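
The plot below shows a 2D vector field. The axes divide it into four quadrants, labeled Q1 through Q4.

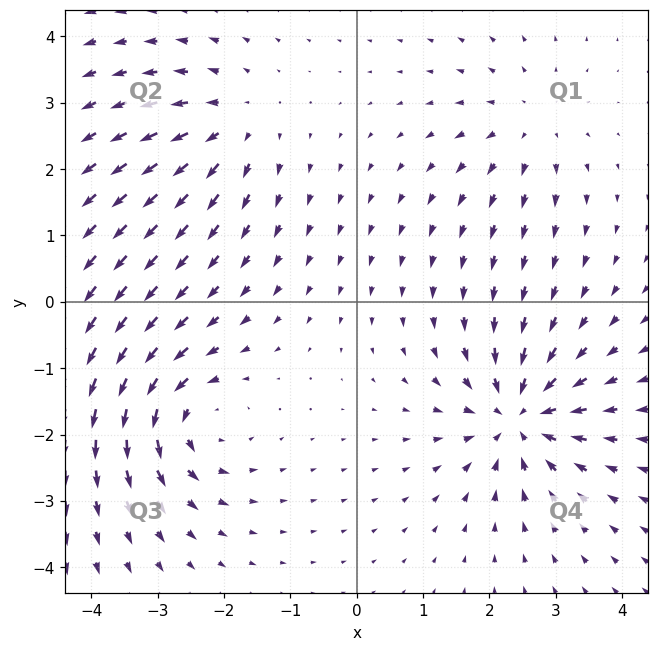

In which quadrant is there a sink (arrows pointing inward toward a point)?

Q4

The sink sits at approximately (2.4, -1.7), which lies in quadrant Q4. The divergence there is about -6, negative as expected for a sink.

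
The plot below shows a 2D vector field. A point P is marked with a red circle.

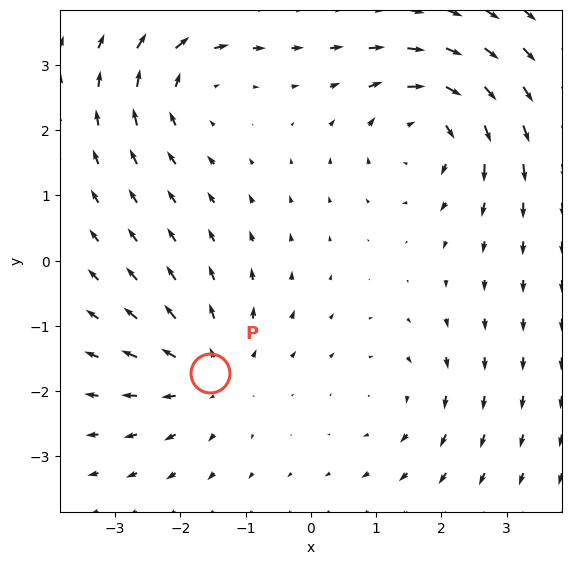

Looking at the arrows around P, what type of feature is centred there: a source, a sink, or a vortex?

source

At P (-1.5, -1.7) the arrows spread outward. Divergence about +4, curl ≈0 — positive divergence with near-zero curl is a source.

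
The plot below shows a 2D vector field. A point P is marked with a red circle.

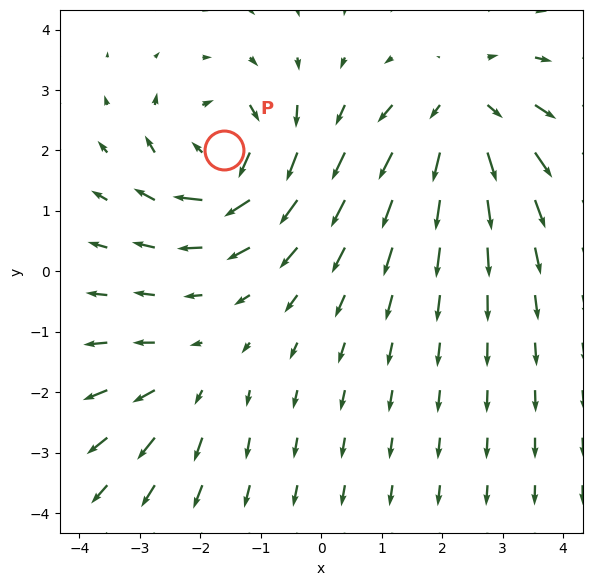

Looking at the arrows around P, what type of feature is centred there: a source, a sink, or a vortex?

vortex

At P (-1.6, 2.0) the arrows circulate clockwise. Divergence ≈0, curl about -6 — near-zero divergence with nonzero curl is a vortex.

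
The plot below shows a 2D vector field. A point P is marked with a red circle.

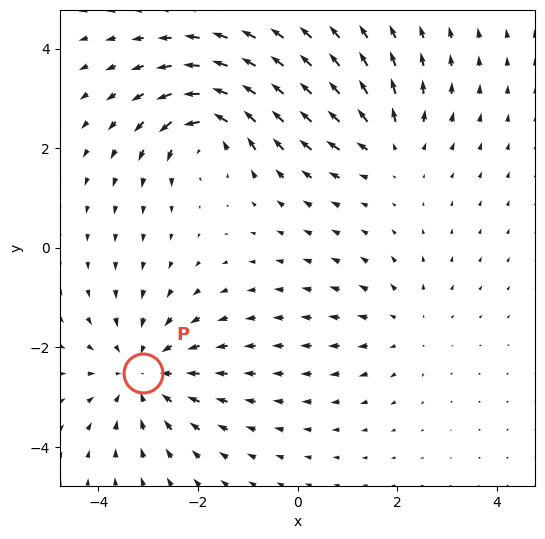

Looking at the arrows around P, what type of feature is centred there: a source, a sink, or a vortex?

At P (-3.1, -2.5) the arrows converge inward. Divergence about -4, curl ≈0 — negative divergence with near-zero curl is a sink.

sink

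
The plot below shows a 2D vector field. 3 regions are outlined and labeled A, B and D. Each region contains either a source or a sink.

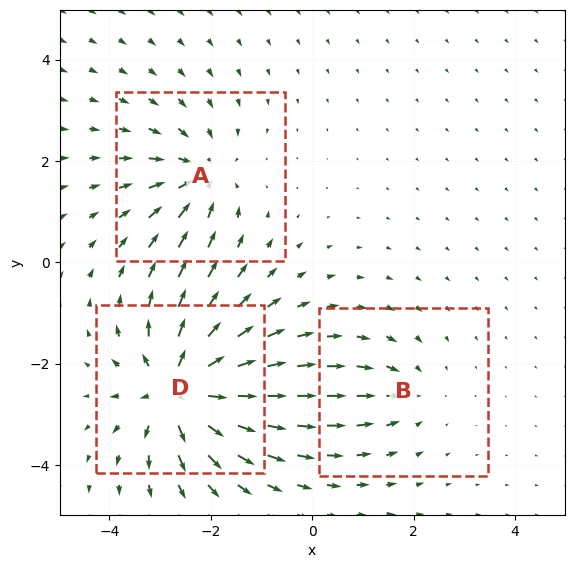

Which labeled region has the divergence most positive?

D

Divergence at each region's feature centre — A: about -4, B: about -2, D: about +6. Region D is most positive.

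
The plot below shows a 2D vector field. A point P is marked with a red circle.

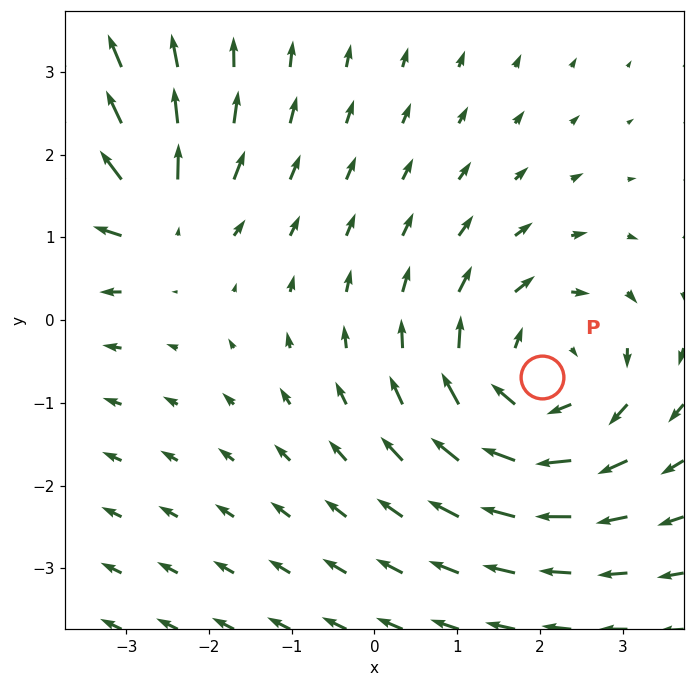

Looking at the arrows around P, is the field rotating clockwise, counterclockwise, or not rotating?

Near P at (2.0, -0.7) the arrows circulate clockwise. The curl (z-component) there is about -4; negative curl means clockwise rotation.

clockwise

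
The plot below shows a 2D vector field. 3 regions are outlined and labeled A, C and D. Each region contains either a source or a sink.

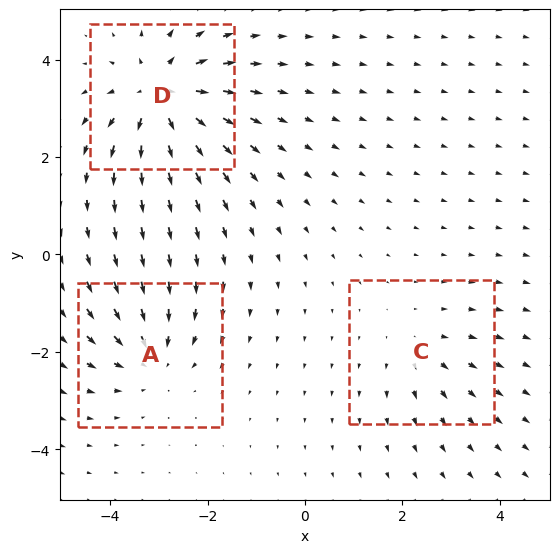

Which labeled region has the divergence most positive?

Divergence at each region's feature centre — A: about -4, C: about +2, D: about +5. Region D is most positive.

D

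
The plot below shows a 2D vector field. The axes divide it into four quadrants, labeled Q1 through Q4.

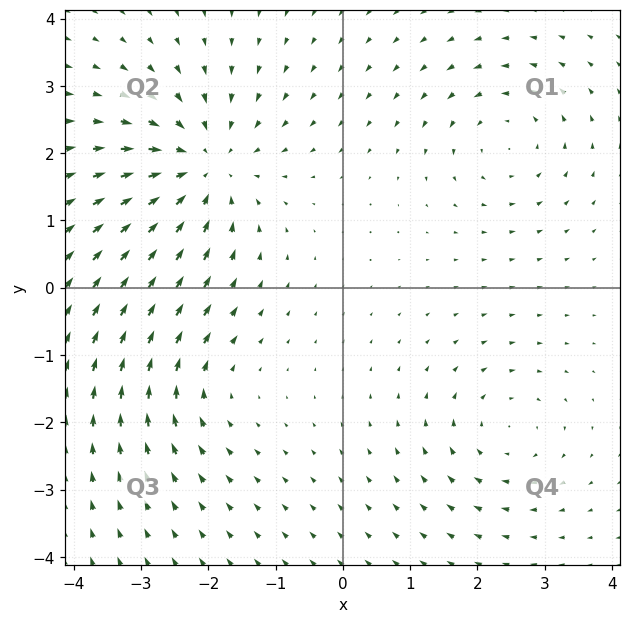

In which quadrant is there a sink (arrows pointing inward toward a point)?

The sink sits at approximately (-2.1, 1.8), which lies in quadrant Q2. The divergence there is about -4, negative as expected for a sink.

Q2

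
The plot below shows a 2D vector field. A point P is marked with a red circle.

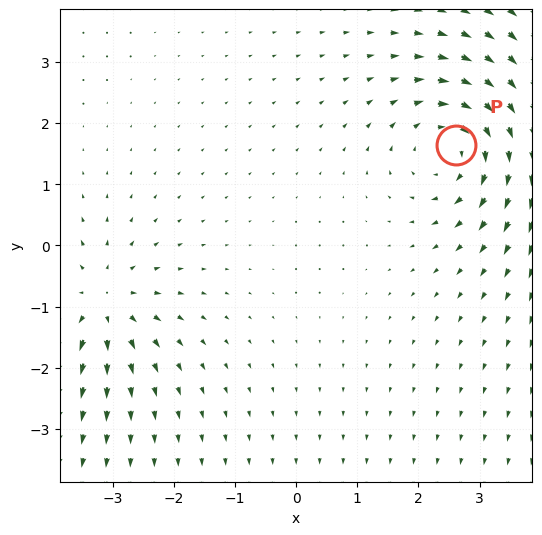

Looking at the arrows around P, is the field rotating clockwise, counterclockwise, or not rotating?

clockwise

Near P at (2.6, 1.6) the arrows circulate clockwise. The curl (z-component) there is about -4; negative curl means clockwise rotation.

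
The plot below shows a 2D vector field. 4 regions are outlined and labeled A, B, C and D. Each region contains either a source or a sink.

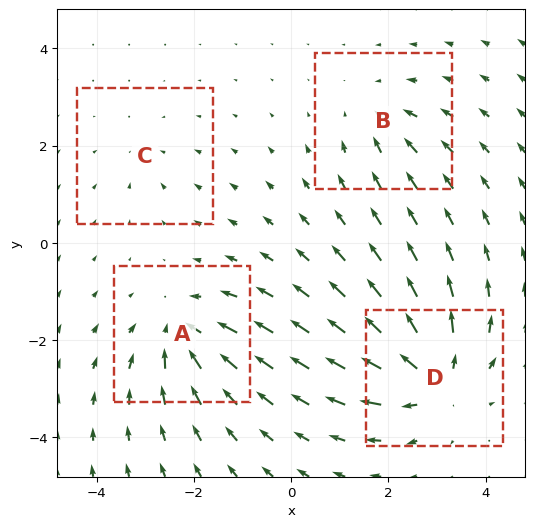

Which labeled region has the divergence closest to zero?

Divergence at each region's feature centre — A: about -6, B: about -4, C: about -2, D: about +7. Region C is closest to zero.

C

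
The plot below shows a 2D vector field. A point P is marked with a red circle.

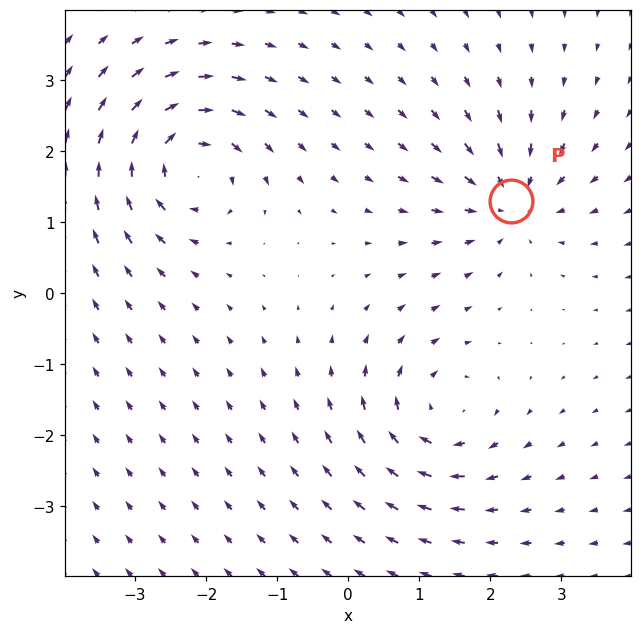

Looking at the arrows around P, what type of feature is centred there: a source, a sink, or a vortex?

At P (2.3, 1.3) the arrows converge inward. Divergence about -5, curl ≈0 — negative divergence with near-zero curl is a sink.

sink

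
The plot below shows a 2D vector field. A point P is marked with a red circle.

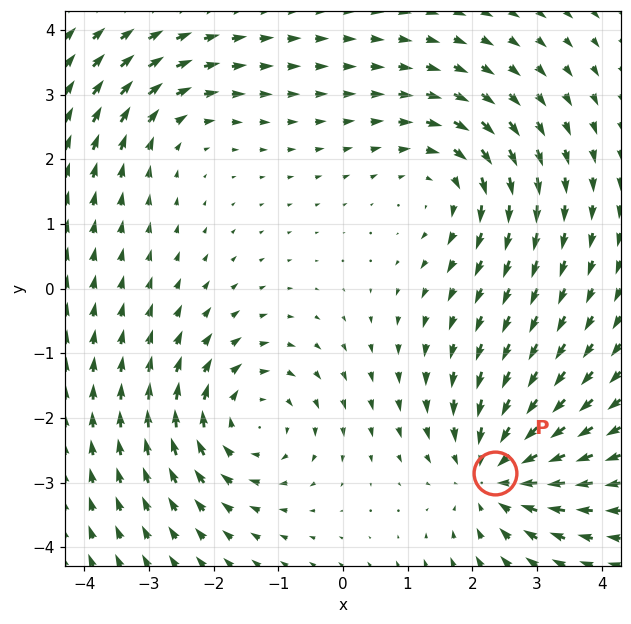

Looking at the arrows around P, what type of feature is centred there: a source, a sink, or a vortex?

sink

At P (2.4, -2.9) the arrows converge inward. Divergence about -5, curl ≈0 — negative divergence with near-zero curl is a sink.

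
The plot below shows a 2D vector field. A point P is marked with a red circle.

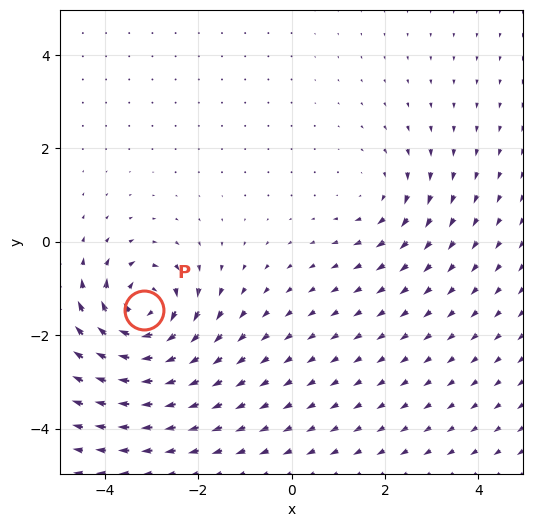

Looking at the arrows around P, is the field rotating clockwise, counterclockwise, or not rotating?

clockwise

Near P at (-3.1, -1.5) the arrows circulate clockwise. The curl (z-component) there is about -7; negative curl means clockwise rotation.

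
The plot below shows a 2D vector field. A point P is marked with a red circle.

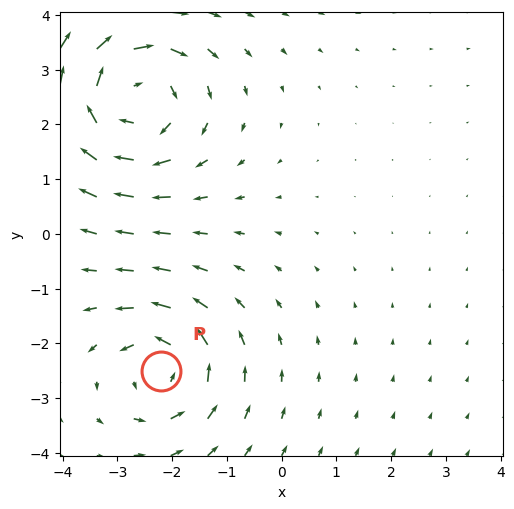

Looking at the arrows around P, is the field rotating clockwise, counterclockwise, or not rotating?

Near P at (-2.2, -2.5) the arrows circulate counterclockwise. The curl (z-component) there is about +4; positive curl means counterclockwise rotation.

counterclockwise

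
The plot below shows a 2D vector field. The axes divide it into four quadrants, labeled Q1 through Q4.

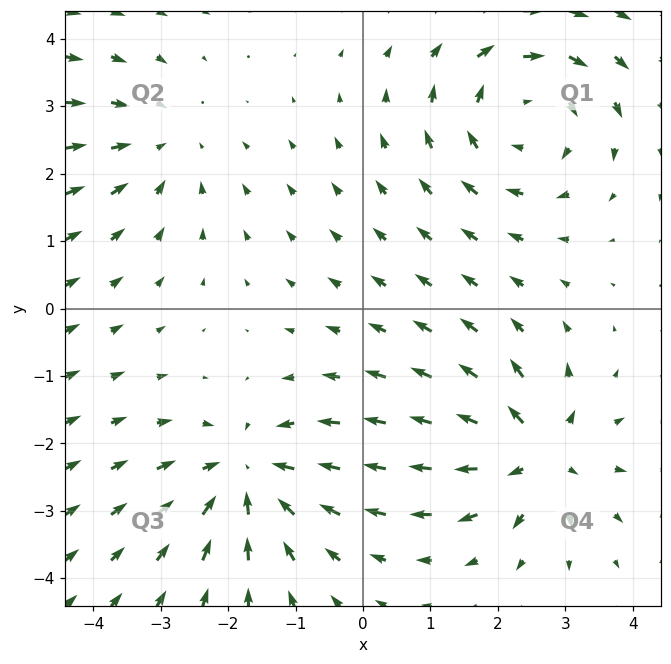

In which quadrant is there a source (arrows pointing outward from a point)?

Q4

The source sits at approximately (2.6, -2.1), which lies in quadrant Q4. The divergence there is about +5, positive as expected for a source.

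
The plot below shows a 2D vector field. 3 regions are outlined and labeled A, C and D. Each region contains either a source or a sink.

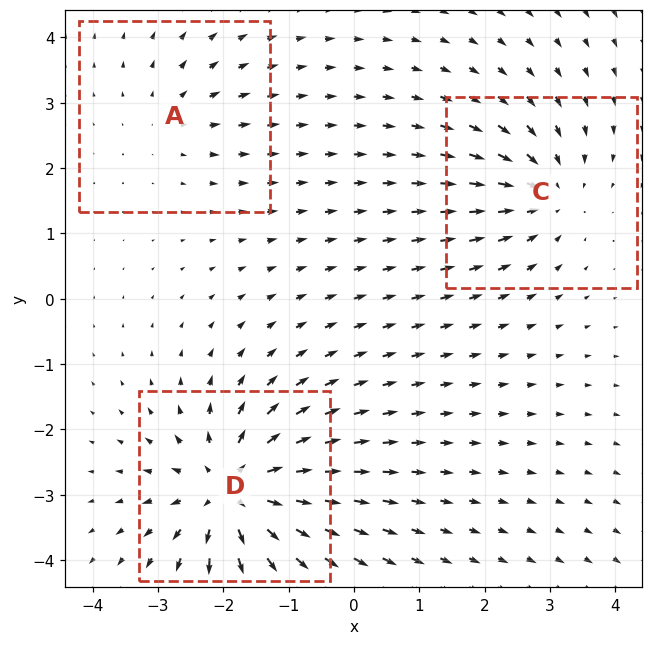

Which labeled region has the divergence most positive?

Divergence at each region's feature centre — A: about +2, C: about -4, D: about +6. Region D is most positive.

D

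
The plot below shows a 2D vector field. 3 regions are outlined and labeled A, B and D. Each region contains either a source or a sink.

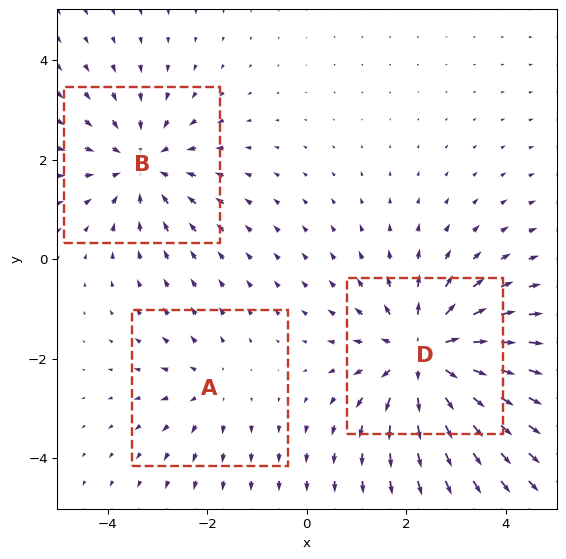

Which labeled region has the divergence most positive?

Divergence at each region's feature centre — A: about +2, B: about -3, D: about +5. Region D is most positive.

D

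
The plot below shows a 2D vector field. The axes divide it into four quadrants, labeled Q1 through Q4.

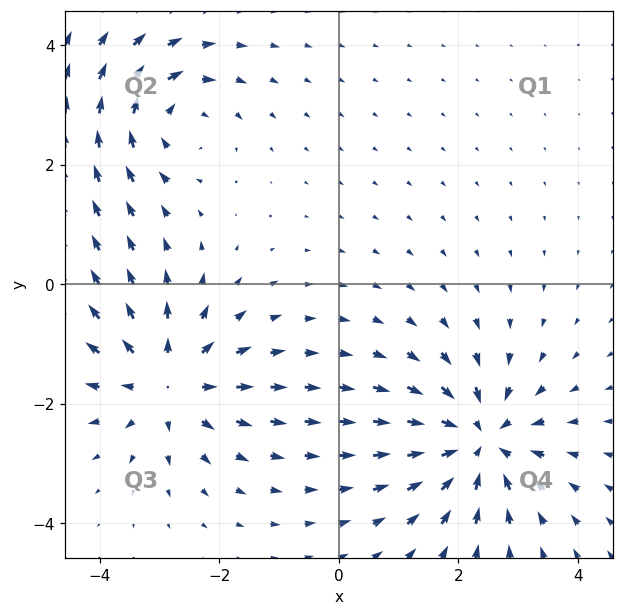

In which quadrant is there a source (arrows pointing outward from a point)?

Q3

The source sits at approximately (-2.9, -1.6), which lies in quadrant Q3. The divergence there is about +4, positive as expected for a source.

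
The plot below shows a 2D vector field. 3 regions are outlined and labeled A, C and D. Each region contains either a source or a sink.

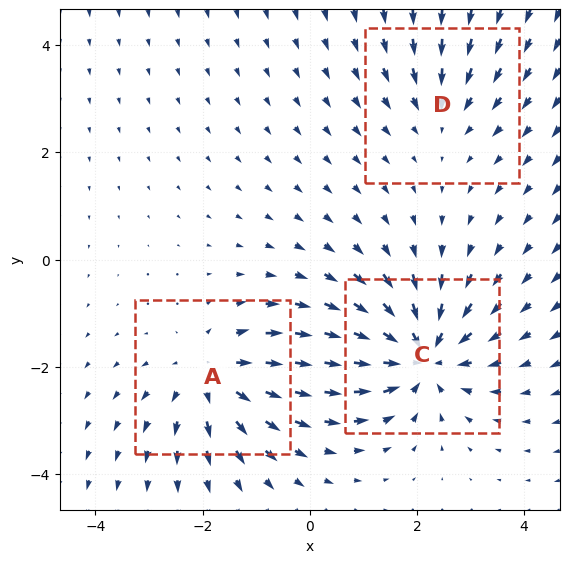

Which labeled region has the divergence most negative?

Divergence at each region's feature centre — A: about +4, C: about -5, D: about -2. Region C is most negative.

C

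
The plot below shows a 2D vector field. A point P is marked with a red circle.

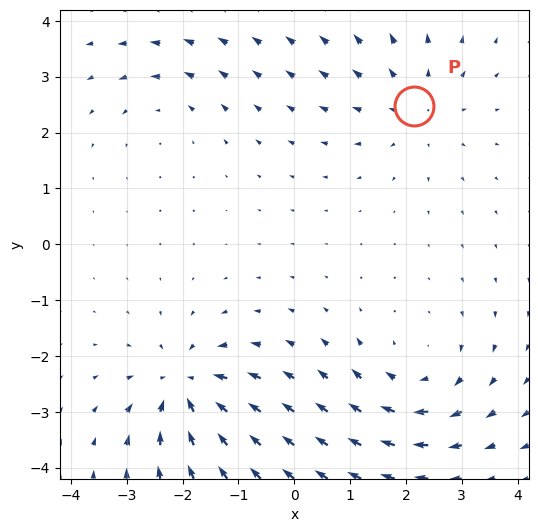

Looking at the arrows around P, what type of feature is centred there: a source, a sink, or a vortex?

source

At P (2.2, 2.5) the arrows spread outward. Divergence about +3, curl ≈0 — positive divergence with near-zero curl is a source.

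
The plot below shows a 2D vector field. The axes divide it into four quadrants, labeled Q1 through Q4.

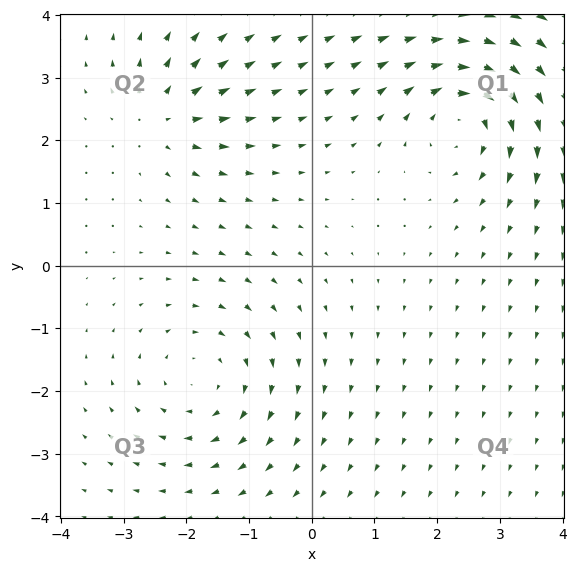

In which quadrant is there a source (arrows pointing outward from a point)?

Q2

The source sits at approximately (-2.4, 2.4), which lies in quadrant Q2. The divergence there is about +4, positive as expected for a source.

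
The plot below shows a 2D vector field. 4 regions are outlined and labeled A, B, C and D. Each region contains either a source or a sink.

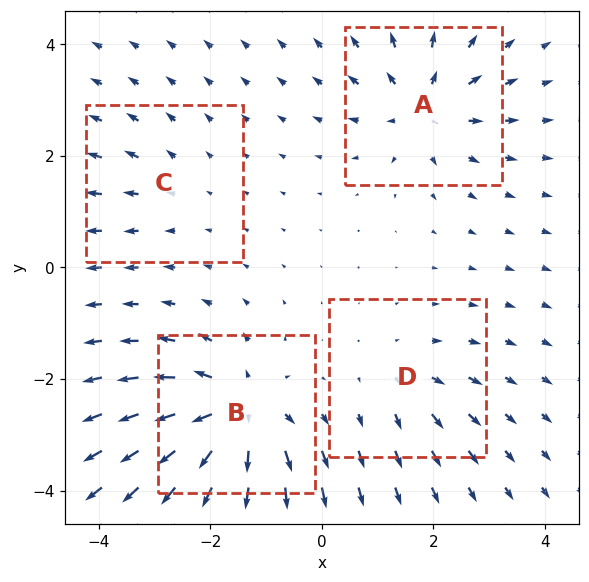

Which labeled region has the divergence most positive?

Divergence at each region's feature centre — A: about +6, B: about +8, C: about +2, D: about +4. Region B is most positive.

B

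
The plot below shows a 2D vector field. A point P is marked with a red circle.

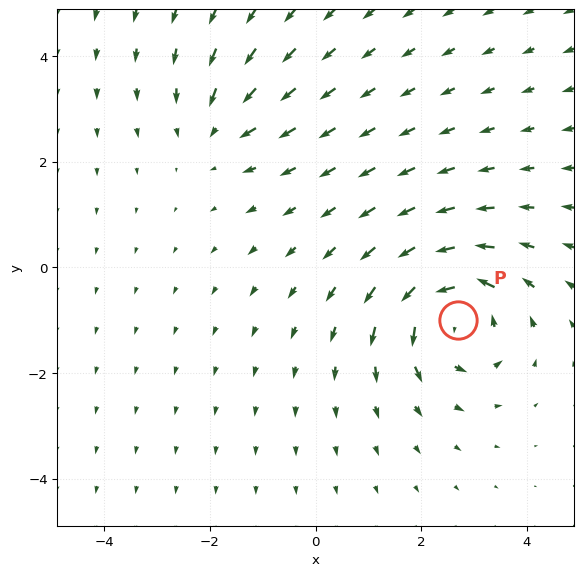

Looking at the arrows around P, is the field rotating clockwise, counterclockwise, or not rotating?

counterclockwise

Near P at (2.7, -1.0) the arrows circulate counterclockwise. The curl (z-component) there is about +6; positive curl means counterclockwise rotation.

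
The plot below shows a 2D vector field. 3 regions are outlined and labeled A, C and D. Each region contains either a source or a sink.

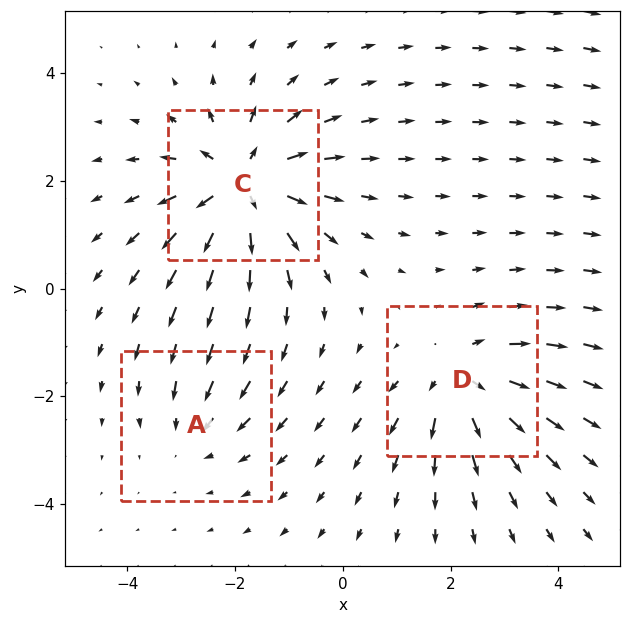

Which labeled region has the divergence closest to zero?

Divergence at each region's feature centre — A: about -2, C: about +5, D: about +4. Region A is closest to zero.

A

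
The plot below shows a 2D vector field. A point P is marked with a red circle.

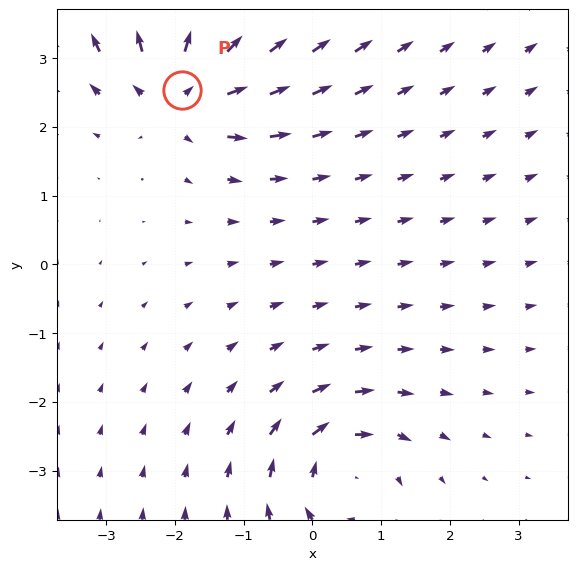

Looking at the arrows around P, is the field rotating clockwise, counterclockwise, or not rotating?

Near P at (-1.9, 2.5) the arrows show no circulation. The curl there is ≈0.

not rotating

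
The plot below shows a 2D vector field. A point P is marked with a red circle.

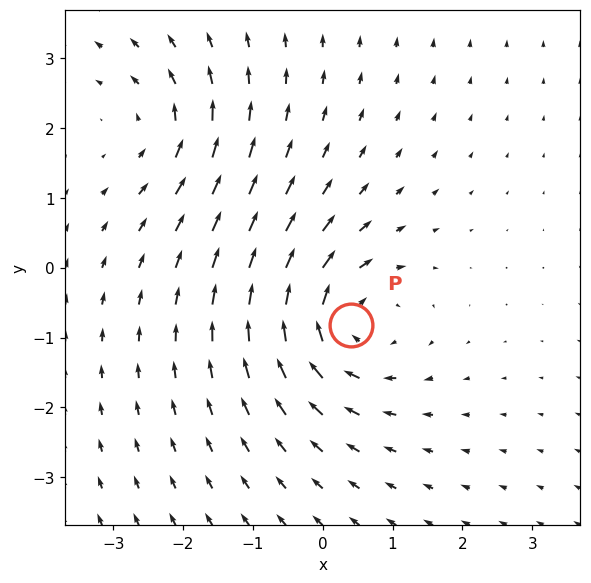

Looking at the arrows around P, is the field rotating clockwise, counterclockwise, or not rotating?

clockwise

Near P at (0.4, -0.8) the arrows circulate clockwise. The curl (z-component) there is about -4; negative curl means clockwise rotation.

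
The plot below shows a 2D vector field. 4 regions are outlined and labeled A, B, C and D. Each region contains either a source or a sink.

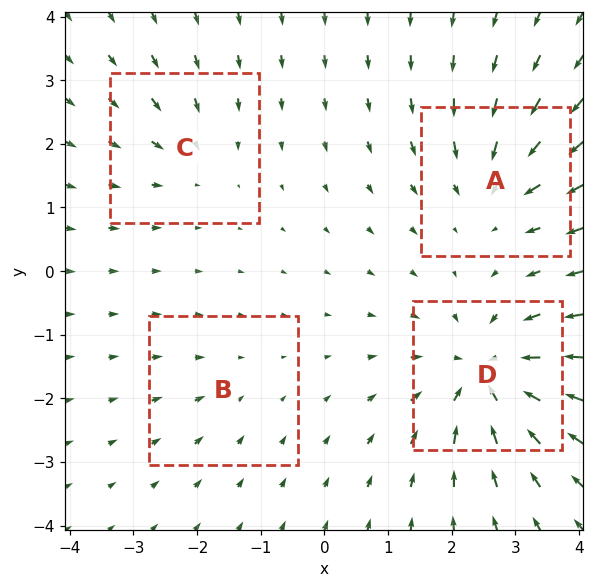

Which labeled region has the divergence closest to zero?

Divergence at each region's feature centre — A: about -5, B: about -2, C: about -3, D: about -8. Region B is closest to zero.

B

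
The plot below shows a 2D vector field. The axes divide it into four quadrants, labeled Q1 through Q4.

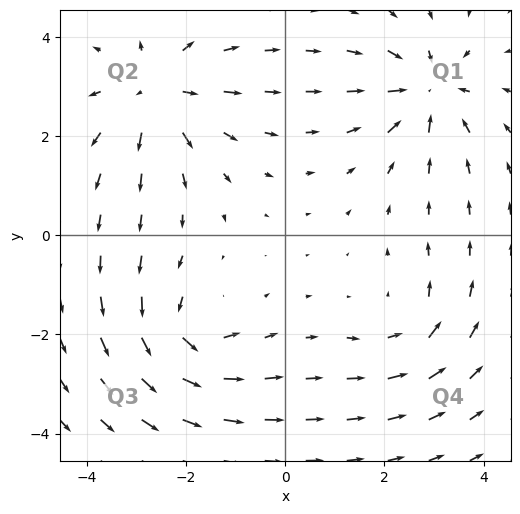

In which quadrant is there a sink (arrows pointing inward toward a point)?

Q1

The sink sits at approximately (2.9, 2.9), which lies in quadrant Q1. The divergence there is about -5, negative as expected for a sink.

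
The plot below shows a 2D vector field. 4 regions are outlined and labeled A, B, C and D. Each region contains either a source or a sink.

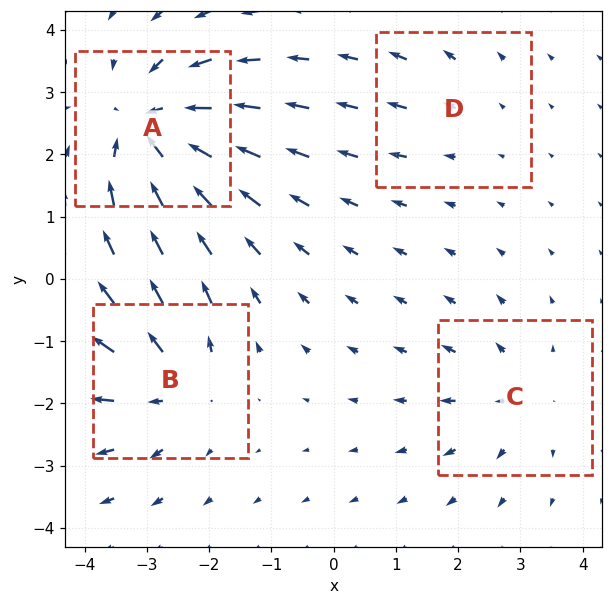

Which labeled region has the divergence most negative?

Divergence at each region's feature centre — A: about -7, B: about +5, C: about +3, D: about +2. Region A is most negative.

A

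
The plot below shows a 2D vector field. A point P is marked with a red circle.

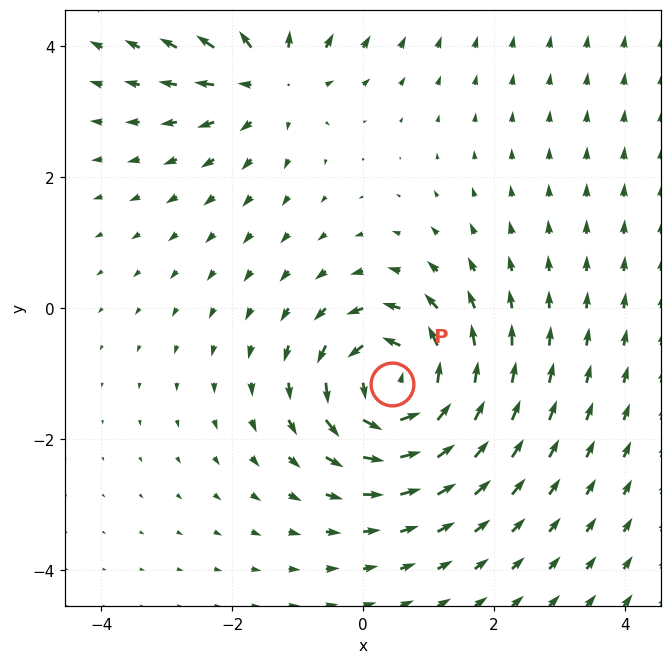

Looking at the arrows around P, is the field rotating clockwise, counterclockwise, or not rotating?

Near P at (0.4, -1.2) the arrows circulate counterclockwise. The curl (z-component) there is about +5; positive curl means counterclockwise rotation.

counterclockwise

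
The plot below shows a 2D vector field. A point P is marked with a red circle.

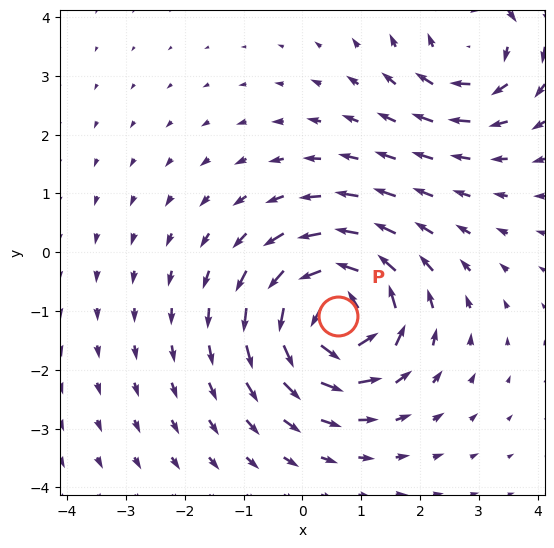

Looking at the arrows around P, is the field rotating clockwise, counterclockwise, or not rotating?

counterclockwise

Near P at (0.6, -1.1) the arrows circulate counterclockwise. The curl (z-component) there is about +6; positive curl means counterclockwise rotation.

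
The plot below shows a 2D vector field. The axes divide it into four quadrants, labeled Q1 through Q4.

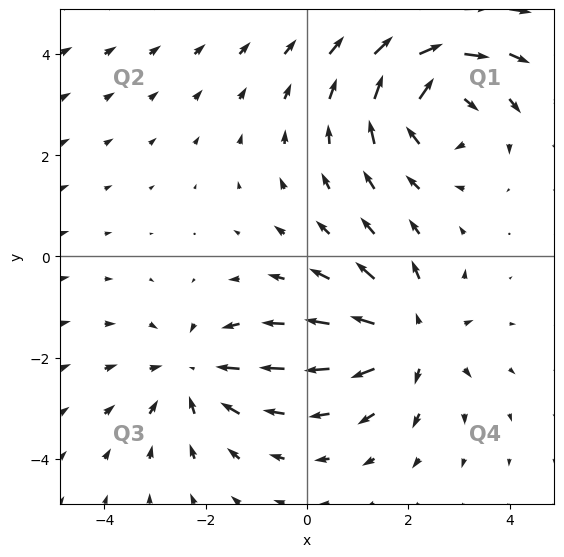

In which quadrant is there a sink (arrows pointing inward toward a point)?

The sink sits at approximately (-2.2, -2.3), which lies in quadrant Q3. The divergence there is about -3, negative as expected for a sink.

Q3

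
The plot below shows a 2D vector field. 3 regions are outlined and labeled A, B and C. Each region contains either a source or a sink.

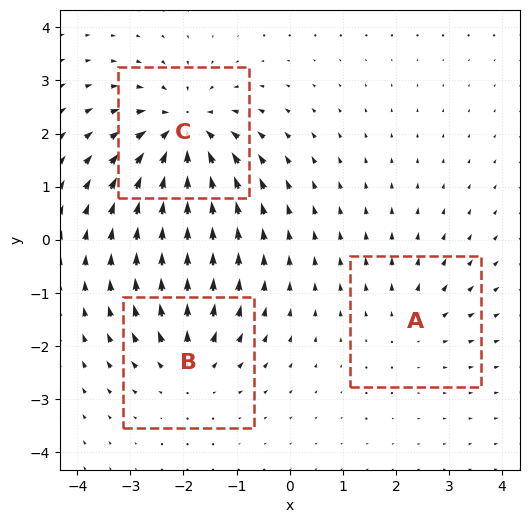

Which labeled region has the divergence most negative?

Divergence at each region's feature centre — A: about +2, B: about +3, C: about -5. Region C is most negative.

C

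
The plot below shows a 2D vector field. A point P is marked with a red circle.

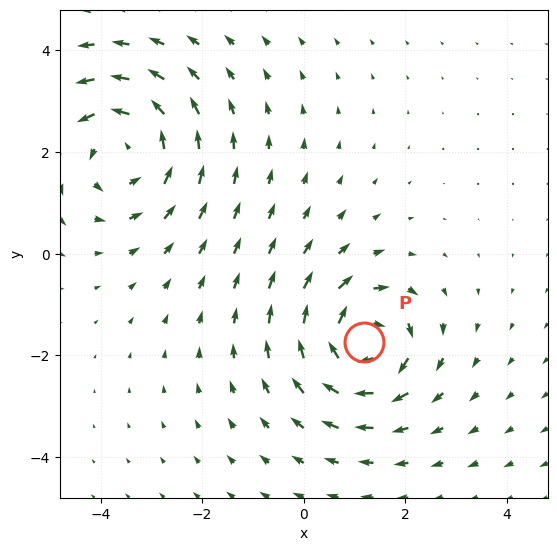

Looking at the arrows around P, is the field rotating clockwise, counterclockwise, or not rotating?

clockwise

Near P at (1.2, -1.7) the arrows circulate clockwise. The curl (z-component) there is about -5; negative curl means clockwise rotation.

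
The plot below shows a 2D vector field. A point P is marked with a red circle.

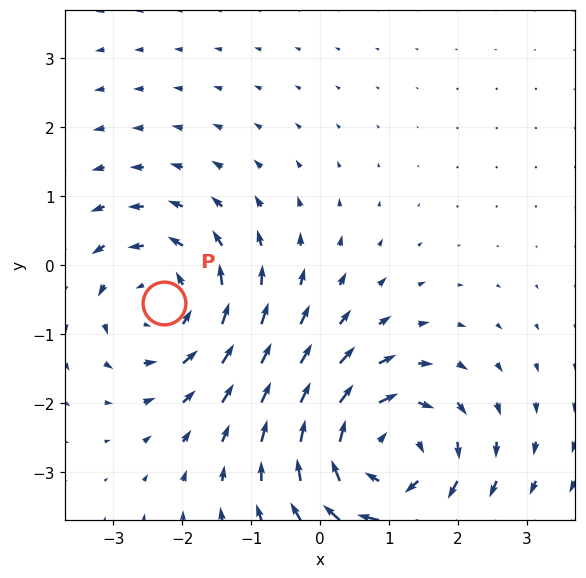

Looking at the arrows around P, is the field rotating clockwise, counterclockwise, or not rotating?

counterclockwise

Near P at (-2.3, -0.5) the arrows circulate counterclockwise. The curl (z-component) there is about +4; positive curl means counterclockwise rotation.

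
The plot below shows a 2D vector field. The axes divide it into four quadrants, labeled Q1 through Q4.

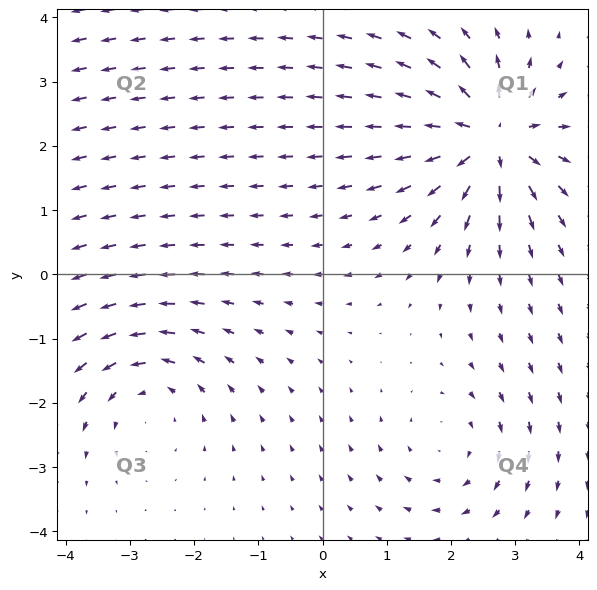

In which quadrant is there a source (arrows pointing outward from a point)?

Q1

The source sits at approximately (2.6, 2.1), which lies in quadrant Q1. The divergence there is about +6, positive as expected for a source.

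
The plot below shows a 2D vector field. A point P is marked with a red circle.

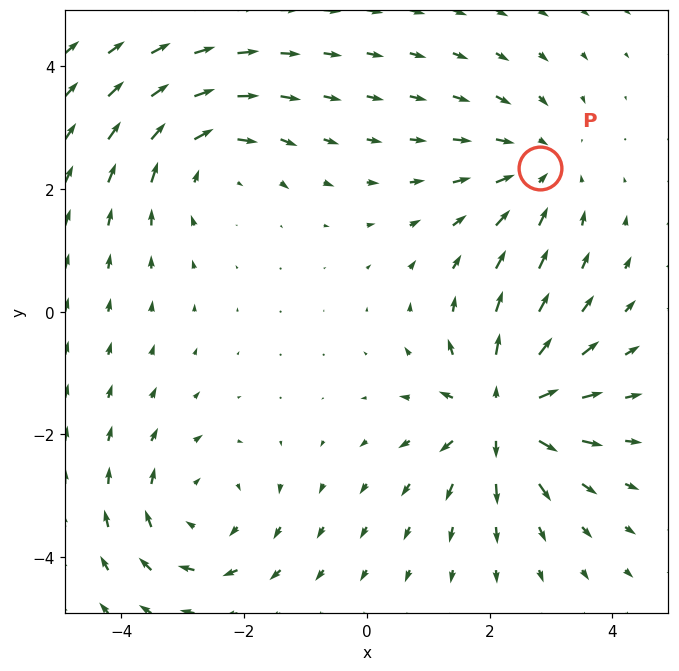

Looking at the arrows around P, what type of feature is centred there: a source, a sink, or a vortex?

sink

At P (2.8, 2.3) the arrows converge inward. Divergence about -3, curl ≈0 — negative divergence with near-zero curl is a sink.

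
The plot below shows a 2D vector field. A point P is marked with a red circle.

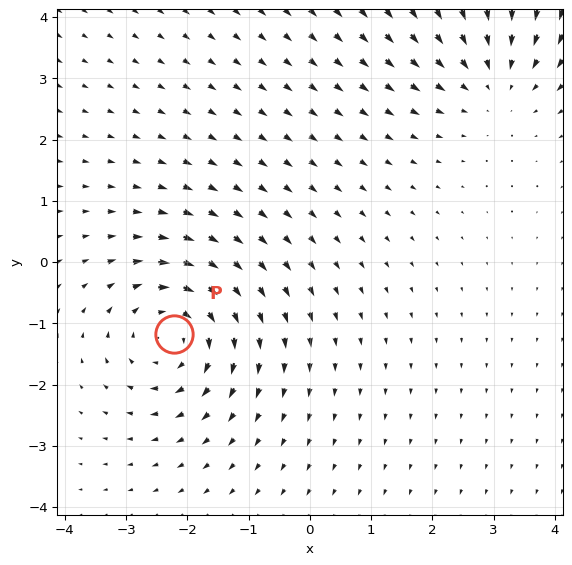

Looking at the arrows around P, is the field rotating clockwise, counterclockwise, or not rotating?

Near P at (-2.2, -1.2) the arrows circulate clockwise. The curl (z-component) there is about -4; negative curl means clockwise rotation.

clockwise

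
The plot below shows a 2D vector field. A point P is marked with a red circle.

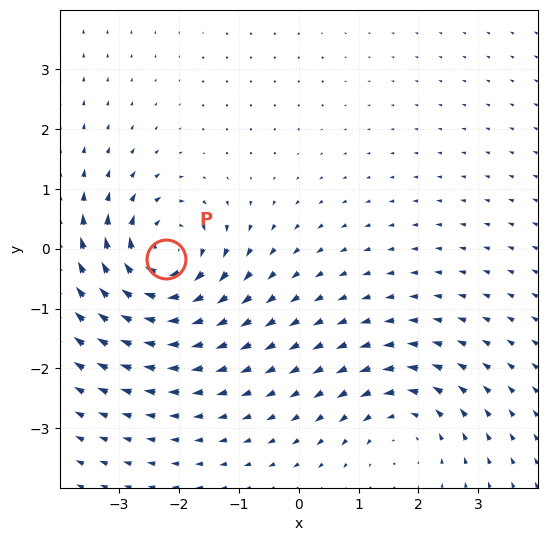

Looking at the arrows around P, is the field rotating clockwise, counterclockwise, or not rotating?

Near P at (-2.2, -0.2) the arrows circulate clockwise. The curl (z-component) there is about -6; negative curl means clockwise rotation.

clockwise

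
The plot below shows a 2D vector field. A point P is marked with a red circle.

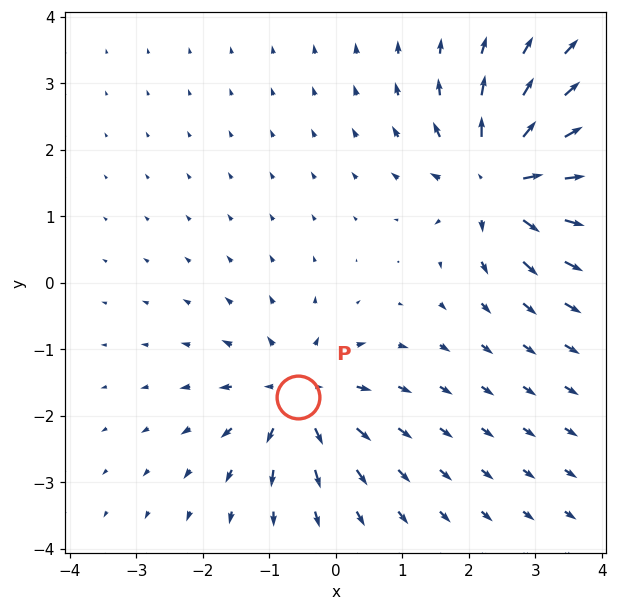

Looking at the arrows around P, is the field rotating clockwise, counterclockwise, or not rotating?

not rotating

Near P at (-0.6, -1.7) the arrows show no circulation. The curl there is ≈0.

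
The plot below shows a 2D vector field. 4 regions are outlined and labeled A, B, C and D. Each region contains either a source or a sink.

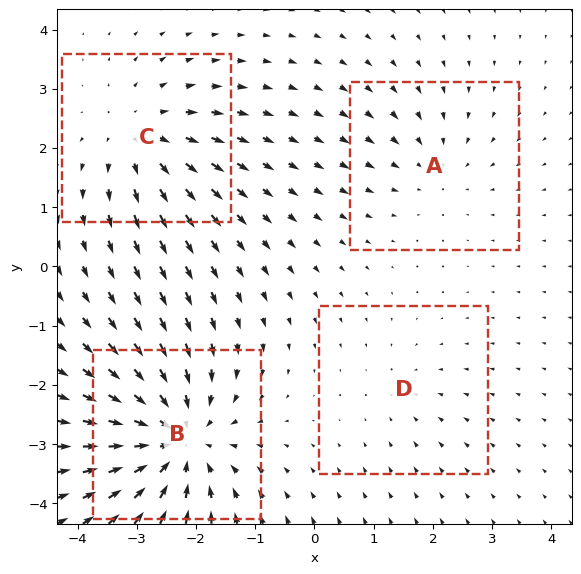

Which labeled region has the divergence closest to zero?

Divergence at each region's feature centre — A: about -3, B: about -7, C: about +4, D: about -2. Region D is closest to zero.

D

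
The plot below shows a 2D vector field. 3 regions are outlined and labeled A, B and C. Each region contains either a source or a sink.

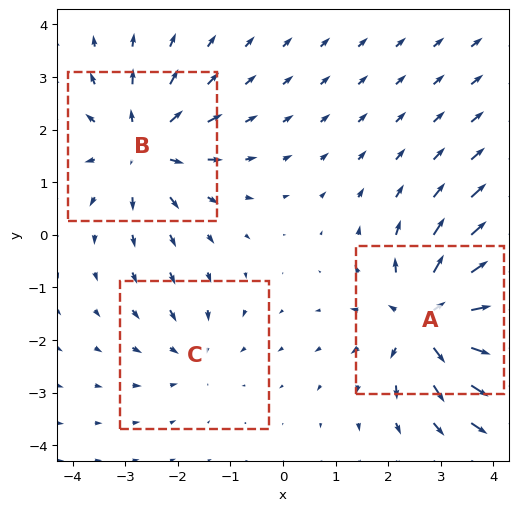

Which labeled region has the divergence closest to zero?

Divergence at each region's feature centre — A: about +5, B: about +4, C: about -2. Region C is closest to zero.

C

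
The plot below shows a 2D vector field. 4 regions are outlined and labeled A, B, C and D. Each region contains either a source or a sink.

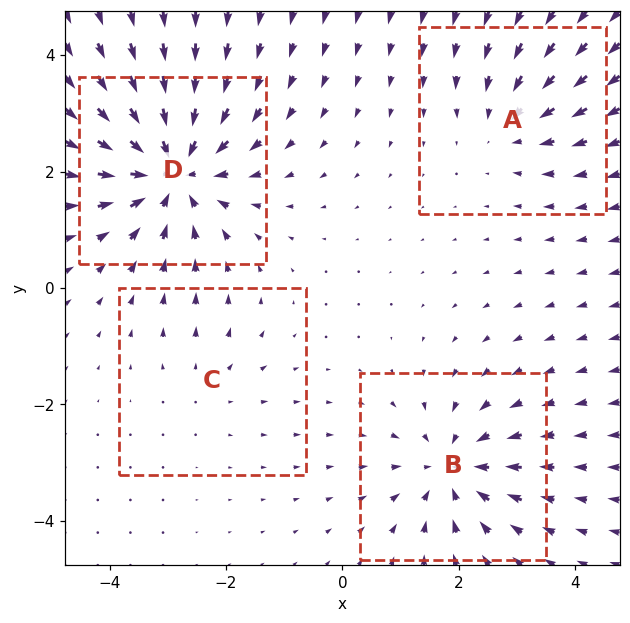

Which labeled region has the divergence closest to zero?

C

Divergence at each region's feature centre — A: about -4, B: about -5, C: about +2, D: about -7. Region C is closest to zero.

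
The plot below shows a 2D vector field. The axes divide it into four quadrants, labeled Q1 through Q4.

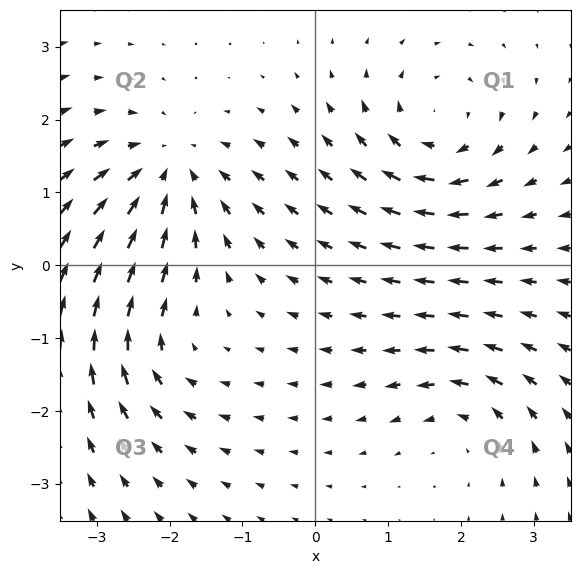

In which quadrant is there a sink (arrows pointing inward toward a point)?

The sink sits at approximately (-2.0, 1.3), which lies in quadrant Q2. The divergence there is about -5, negative as expected for a sink.

Q2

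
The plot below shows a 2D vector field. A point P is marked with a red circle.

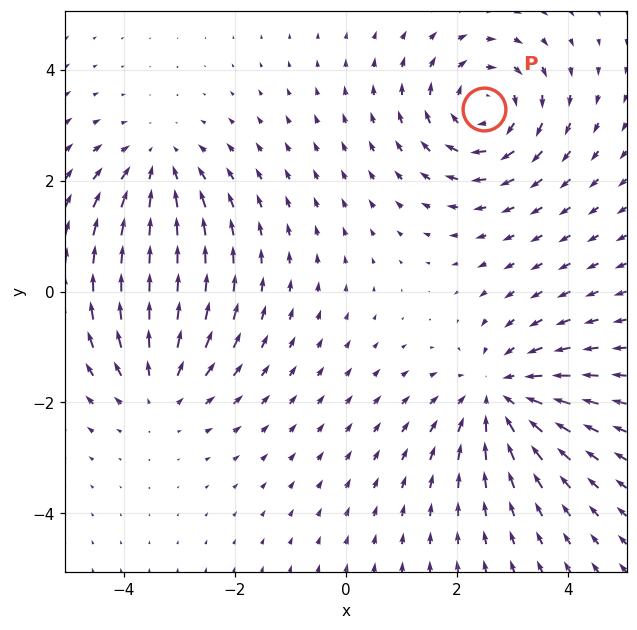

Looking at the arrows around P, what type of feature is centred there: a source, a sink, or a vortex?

vortex

At P (2.5, 3.3) the arrows circulate clockwise. Divergence ≈0, curl about -5 — near-zero divergence with nonzero curl is a vortex.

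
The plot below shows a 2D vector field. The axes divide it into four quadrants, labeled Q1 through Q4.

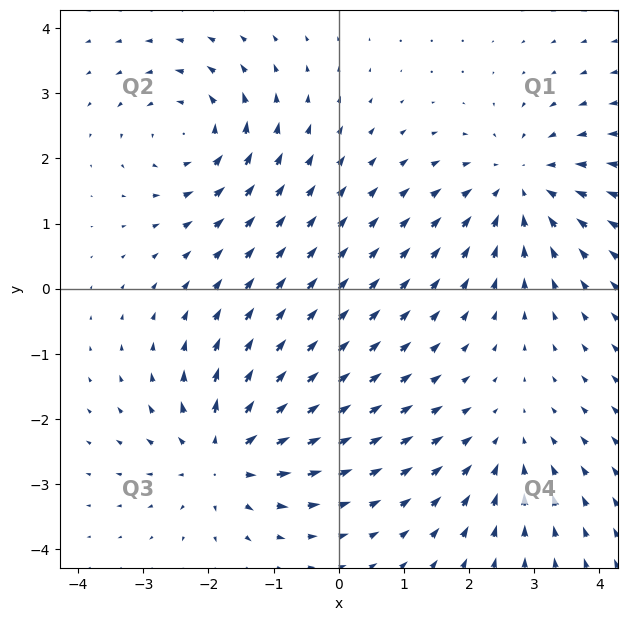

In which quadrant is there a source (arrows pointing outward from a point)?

The source sits at approximately (-1.7, -2.6), which lies in quadrant Q3. The divergence there is about +5, positive as expected for a source.

Q3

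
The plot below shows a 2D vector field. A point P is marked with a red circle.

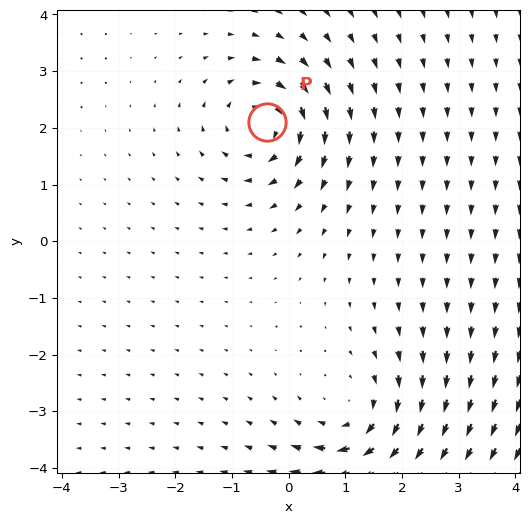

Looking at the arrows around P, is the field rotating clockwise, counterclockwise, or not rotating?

Near P at (-0.4, 2.1) the arrows circulate clockwise. The curl (z-component) there is about -5; negative curl means clockwise rotation.

clockwise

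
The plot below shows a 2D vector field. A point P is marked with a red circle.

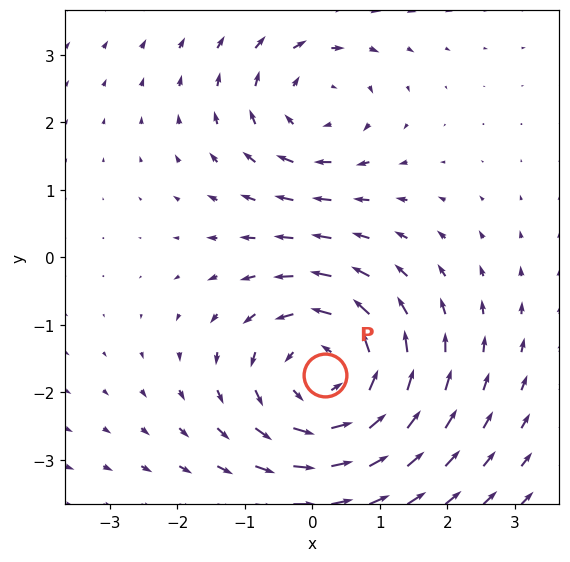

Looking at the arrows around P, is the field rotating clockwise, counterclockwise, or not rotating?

counterclockwise

Near P at (0.2, -1.7) the arrows circulate counterclockwise. The curl (z-component) there is about +4; positive curl means counterclockwise rotation.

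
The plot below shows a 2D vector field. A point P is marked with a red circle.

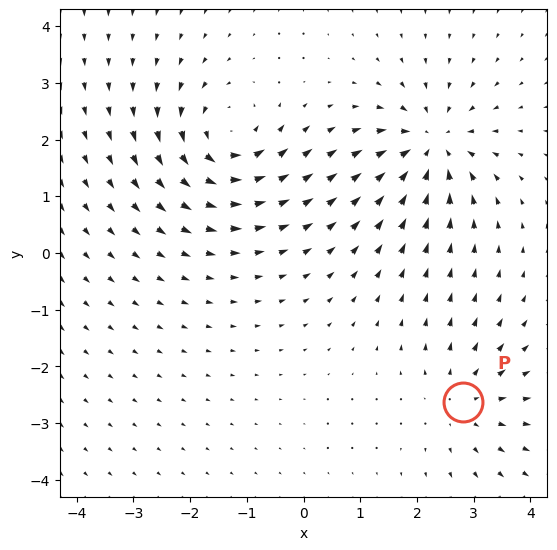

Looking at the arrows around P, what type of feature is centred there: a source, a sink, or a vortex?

source

At P (2.8, -2.6) the arrows spread outward. Divergence about +4, curl ≈0 — positive divergence with near-zero curl is a source.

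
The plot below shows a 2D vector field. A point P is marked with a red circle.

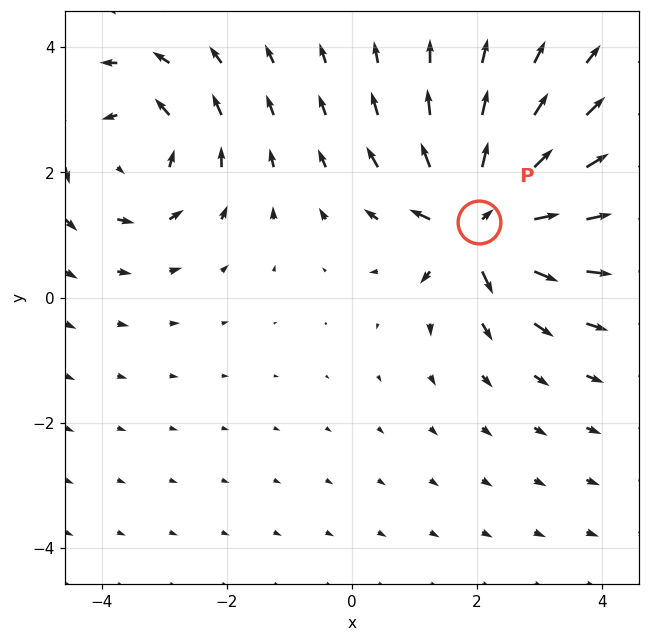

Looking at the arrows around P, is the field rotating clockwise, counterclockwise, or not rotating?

not rotating

Near P at (2.0, 1.2) the arrows show no circulation. The curl there is ≈0.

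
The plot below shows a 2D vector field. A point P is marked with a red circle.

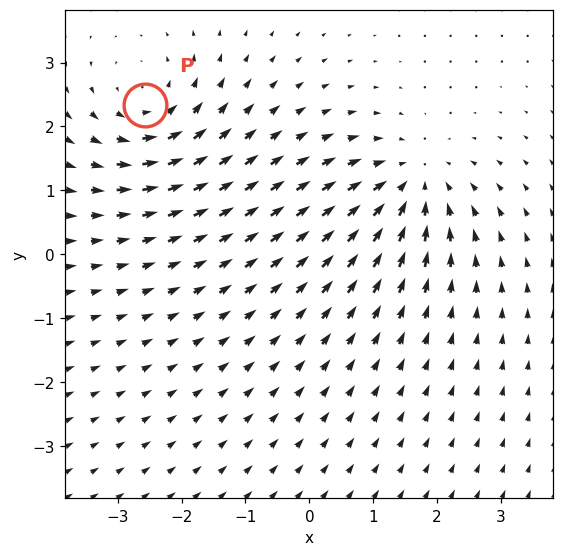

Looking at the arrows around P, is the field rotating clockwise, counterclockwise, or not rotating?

counterclockwise

Near P at (-2.6, 2.3) the arrows circulate counterclockwise. The curl (z-component) there is about +4; positive curl means counterclockwise rotation.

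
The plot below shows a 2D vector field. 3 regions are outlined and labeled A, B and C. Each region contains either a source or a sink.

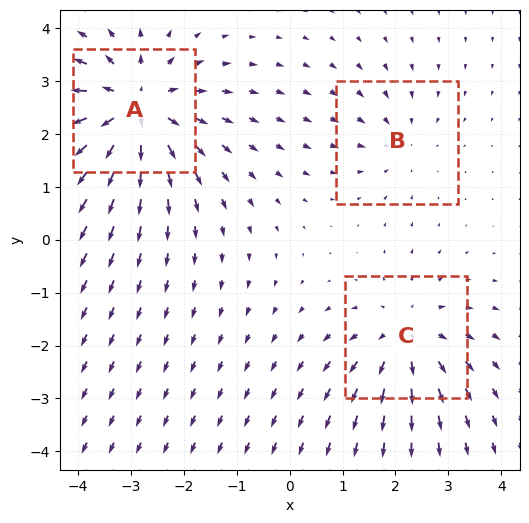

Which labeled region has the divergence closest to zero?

Divergence at each region's feature centre — A: about +5, B: about -2, C: about +3. Region B is closest to zero.

B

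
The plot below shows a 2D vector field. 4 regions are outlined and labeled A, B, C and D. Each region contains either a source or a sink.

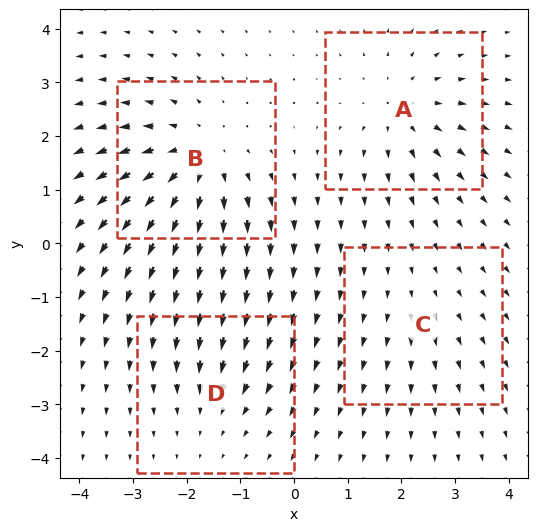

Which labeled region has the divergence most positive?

Divergence at each region's feature centre — A: about +5, B: about +6, C: about +2, D: about -3. Region B is most positive.

B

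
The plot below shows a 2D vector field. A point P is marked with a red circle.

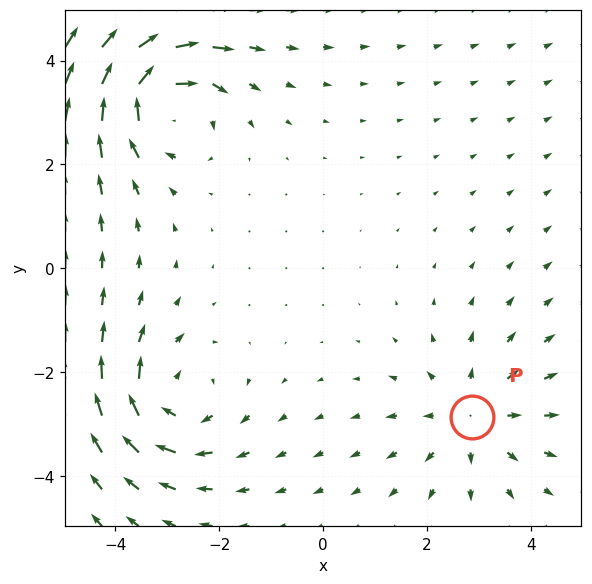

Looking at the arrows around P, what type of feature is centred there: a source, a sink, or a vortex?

At P (2.9, -2.9) the arrows spread outward. Divergence about +3, curl ≈0 — positive divergence with near-zero curl is a source.

source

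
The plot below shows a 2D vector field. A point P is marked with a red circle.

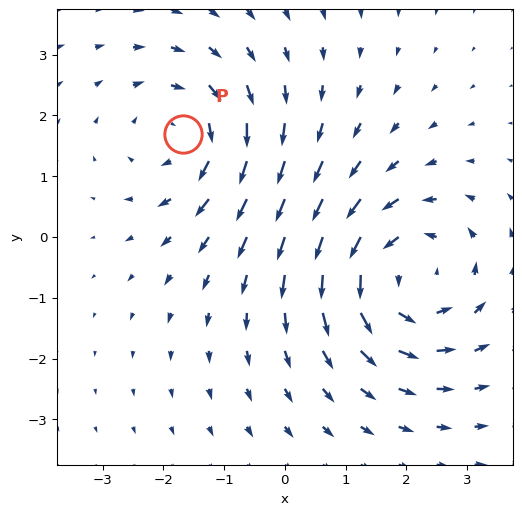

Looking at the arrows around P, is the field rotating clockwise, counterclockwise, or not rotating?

Near P at (-1.7, 1.7) the arrows circulate clockwise. The curl (z-component) there is about -3; negative curl means clockwise rotation.

clockwise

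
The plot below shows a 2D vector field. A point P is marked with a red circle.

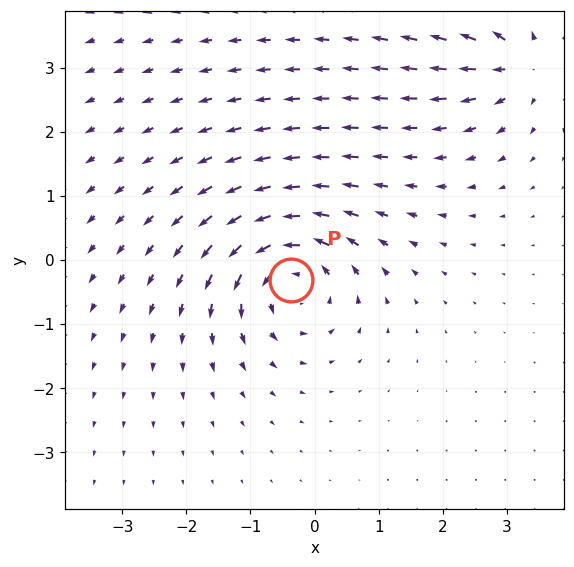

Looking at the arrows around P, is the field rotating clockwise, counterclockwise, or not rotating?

counterclockwise

Near P at (-0.4, -0.3) the arrows circulate counterclockwise. The curl (z-component) there is about +5; positive curl means counterclockwise rotation.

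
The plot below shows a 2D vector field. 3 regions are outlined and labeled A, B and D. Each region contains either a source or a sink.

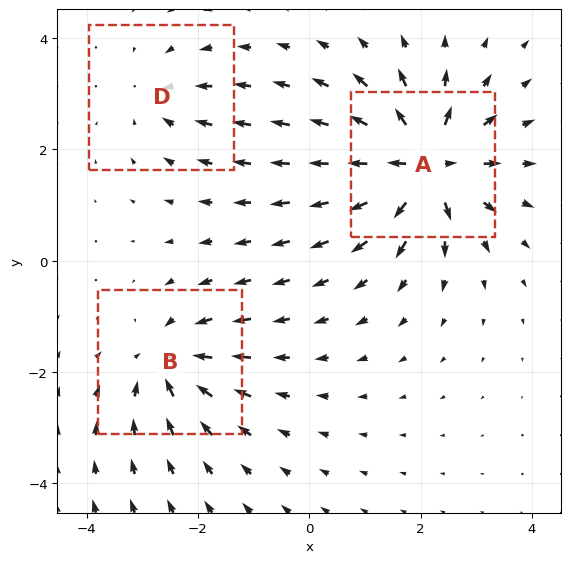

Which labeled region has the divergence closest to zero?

Divergence at each region's feature centre — A: about +6, B: about -4, D: about -3. Region D is closest to zero.

D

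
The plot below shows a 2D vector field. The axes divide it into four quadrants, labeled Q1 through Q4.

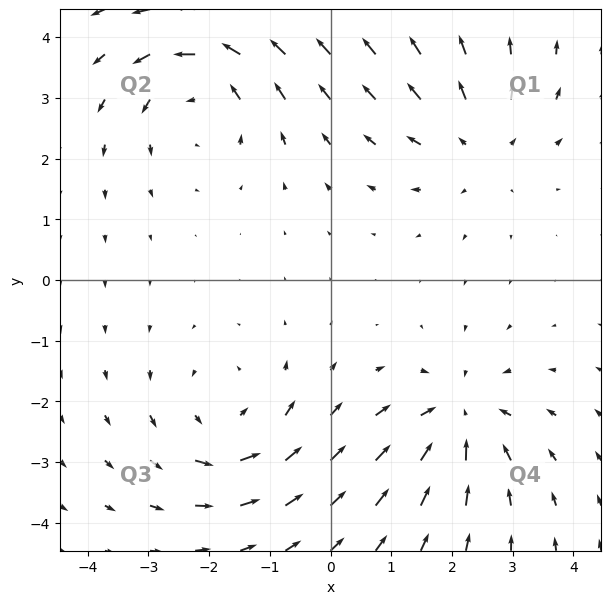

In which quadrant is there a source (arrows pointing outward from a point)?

The source sits at approximately (2.4, 2.2), which lies in quadrant Q1. The divergence there is about +2, positive as expected for a source.

Q1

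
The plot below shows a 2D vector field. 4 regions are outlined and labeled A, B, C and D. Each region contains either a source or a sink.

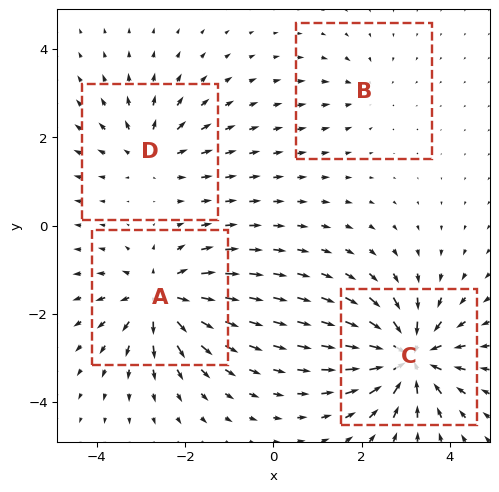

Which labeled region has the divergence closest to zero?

B

Divergence at each region's feature centre — A: about +6, B: about -2, C: about -8, D: about +4. Region B is closest to zero.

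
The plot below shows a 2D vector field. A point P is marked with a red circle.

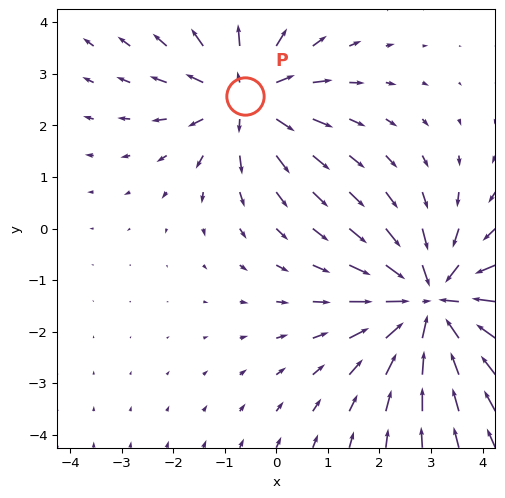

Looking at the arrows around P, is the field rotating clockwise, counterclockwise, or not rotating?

Near P at (-0.6, 2.6) the arrows show no circulation. The curl there is ≈0.

not rotating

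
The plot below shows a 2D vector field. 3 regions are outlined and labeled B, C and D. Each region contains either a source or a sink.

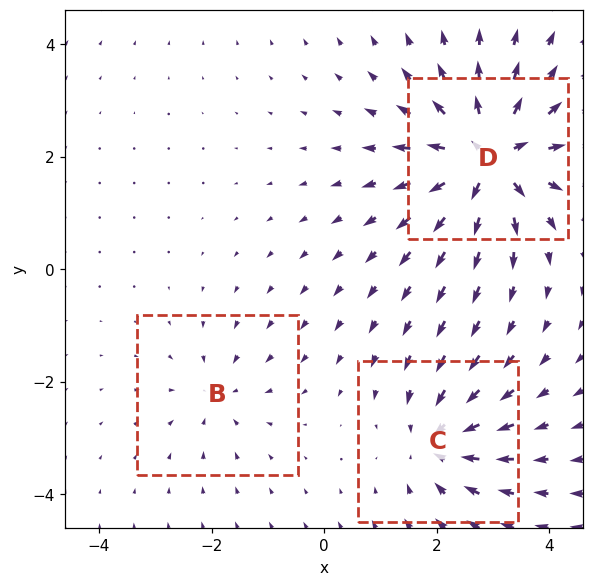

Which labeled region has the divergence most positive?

Divergence at each region's feature centre — B: about -2, C: about -4, D: about +7. Region D is most positive.

D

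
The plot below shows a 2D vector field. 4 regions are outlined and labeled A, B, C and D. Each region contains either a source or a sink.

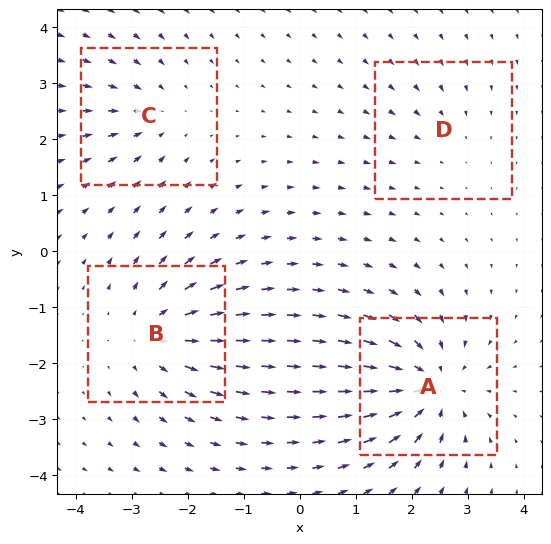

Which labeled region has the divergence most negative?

A

Divergence at each region's feature centre — A: about -7, B: about +6, C: about -4, D: about -2. Region A is most negative.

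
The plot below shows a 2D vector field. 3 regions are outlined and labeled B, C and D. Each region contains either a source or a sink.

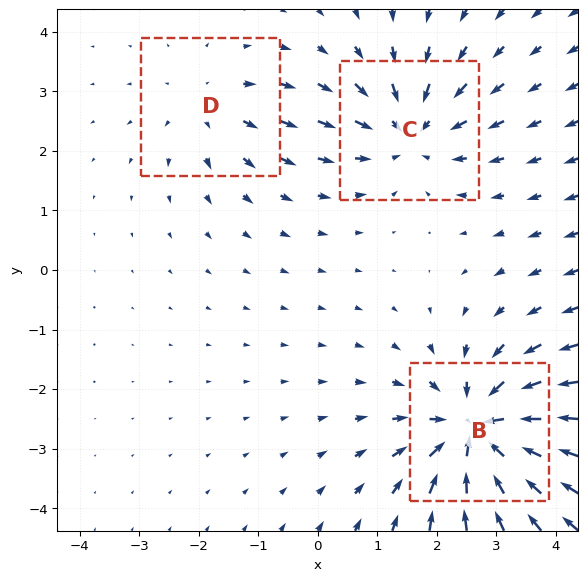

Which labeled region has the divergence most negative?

Divergence at each region's feature centre — B: about -5, C: about -4, D: about +2. Region B is most negative.

B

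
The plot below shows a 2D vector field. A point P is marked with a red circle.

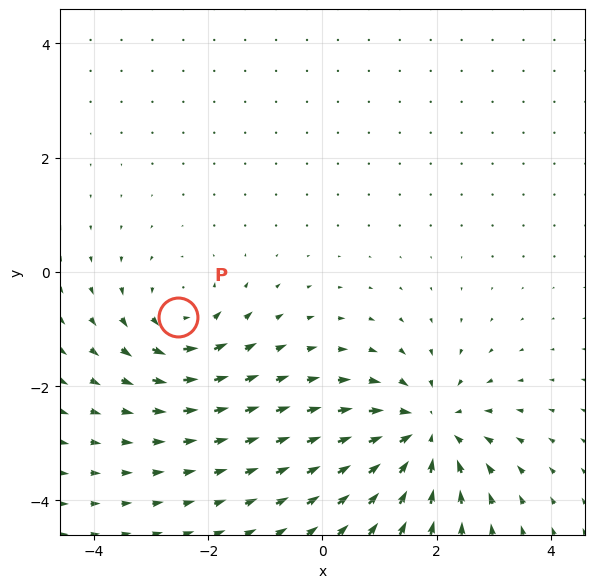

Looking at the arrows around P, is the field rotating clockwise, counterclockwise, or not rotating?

Near P at (-2.5, -0.8) the arrows circulate counterclockwise. The curl (z-component) there is about +4; positive curl means counterclockwise rotation.

counterclockwise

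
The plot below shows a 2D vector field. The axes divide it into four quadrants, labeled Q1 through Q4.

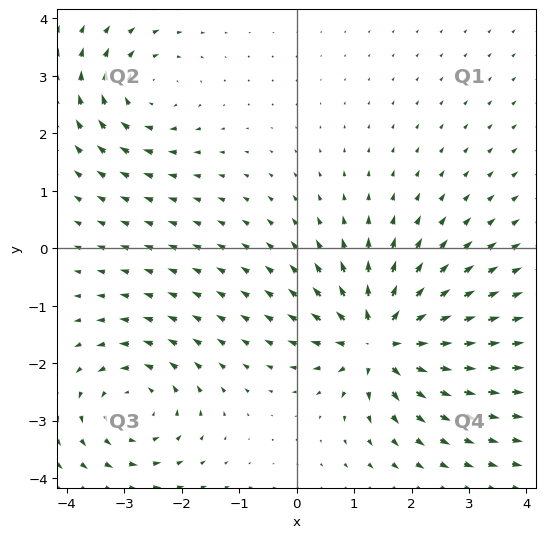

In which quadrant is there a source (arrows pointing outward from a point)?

Q4

The source sits at approximately (1.5, -1.6), which lies in quadrant Q4. The divergence there is about +7, positive as expected for a source.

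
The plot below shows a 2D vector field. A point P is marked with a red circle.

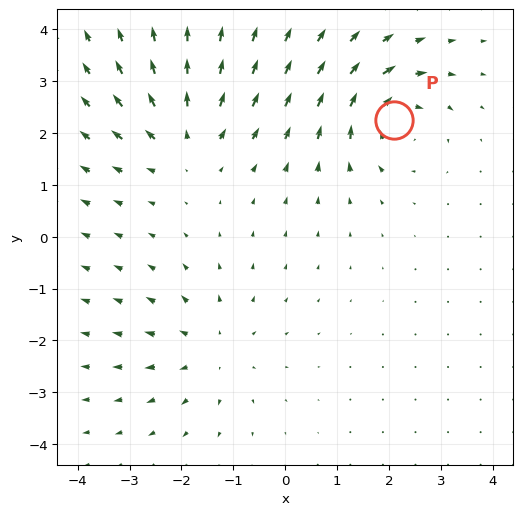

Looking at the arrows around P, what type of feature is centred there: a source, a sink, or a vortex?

At P (2.1, 2.3) the arrows circulate clockwise. Divergence ≈0, curl about -5 — near-zero divergence with nonzero curl is a vortex.

vortex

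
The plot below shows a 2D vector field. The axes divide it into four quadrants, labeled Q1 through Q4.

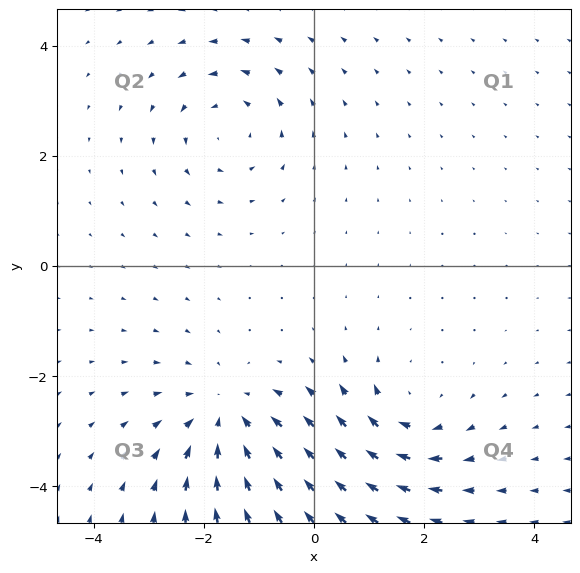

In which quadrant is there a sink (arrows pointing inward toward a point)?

The sink sits at approximately (-1.6, -2.8), which lies in quadrant Q3. The divergence there is about -4, negative as expected for a sink.

Q3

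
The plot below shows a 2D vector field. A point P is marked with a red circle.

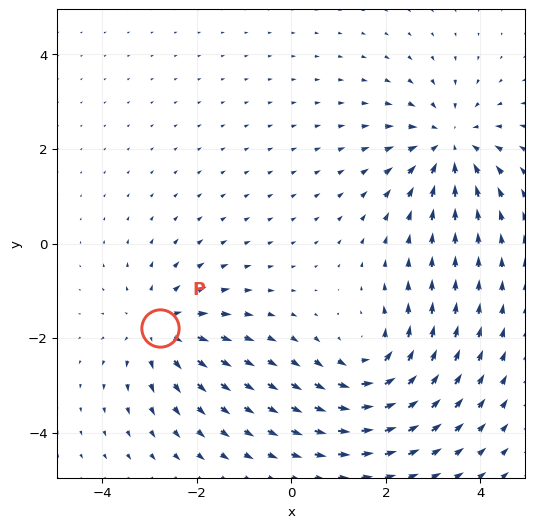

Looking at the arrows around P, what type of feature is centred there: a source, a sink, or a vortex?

source

At P (-2.8, -1.8) the arrows spread outward. Divergence about +3, curl ≈0 — positive divergence with near-zero curl is a source.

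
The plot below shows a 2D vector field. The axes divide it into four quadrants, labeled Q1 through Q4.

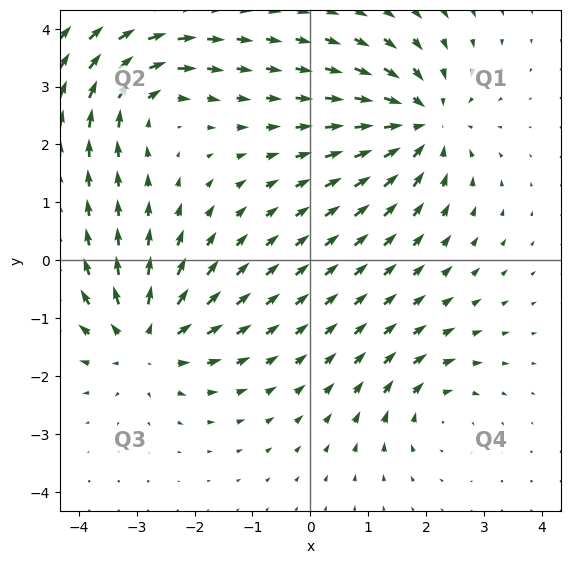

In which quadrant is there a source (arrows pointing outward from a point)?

Q3

The source sits at approximately (-2.9, -1.4), which lies in quadrant Q3. The divergence there is about +5, positive as expected for a source.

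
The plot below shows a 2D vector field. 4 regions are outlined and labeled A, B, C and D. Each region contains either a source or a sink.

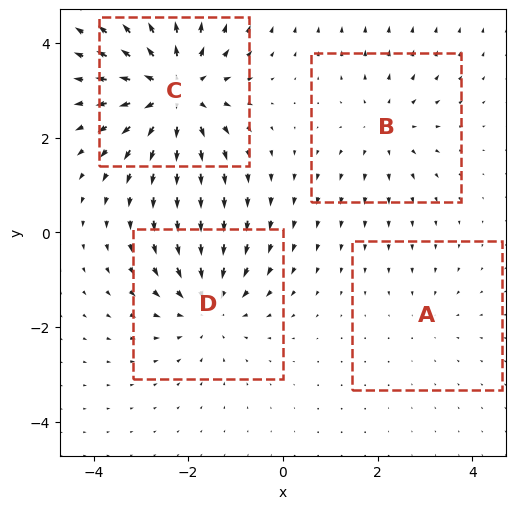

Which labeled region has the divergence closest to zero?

A

Divergence at each region's feature centre — A: about -2, B: about +3, C: about +7, D: about -4. Region A is closest to zero.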